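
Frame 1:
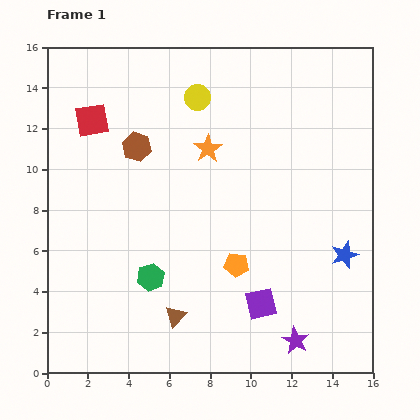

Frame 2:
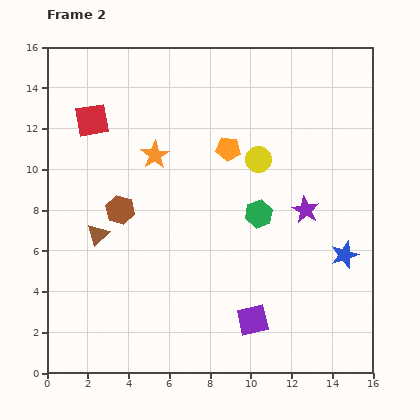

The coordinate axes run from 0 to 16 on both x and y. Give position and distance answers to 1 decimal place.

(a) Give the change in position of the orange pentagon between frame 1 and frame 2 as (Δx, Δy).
(-0.4, 5.7)

The orange pentagon was at (9.3, 5.3) in frame 1 and (8.9, 11.0) in frame 2.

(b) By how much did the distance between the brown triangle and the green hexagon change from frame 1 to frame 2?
+5.8

Distance in frame 1: 2.2. Distance in frame 2: 8.0.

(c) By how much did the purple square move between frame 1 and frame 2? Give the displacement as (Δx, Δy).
(-0.4, -0.8)

The purple square was at (10.5, 3.4) in frame 1 and (10.1, 2.6) in frame 2.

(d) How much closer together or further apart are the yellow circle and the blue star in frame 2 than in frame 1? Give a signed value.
-4.2

Distance in frame 1: 10.5. Distance in frame 2: 6.3.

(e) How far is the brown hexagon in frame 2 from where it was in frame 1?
3.2

The brown hexagon moved from (4.4, 11.1) to (3.6, 8.0), a distance of √(0.8² + 3.1²) ≈ 3.2.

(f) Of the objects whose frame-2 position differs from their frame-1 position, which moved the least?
the purple square

(moved 0.9)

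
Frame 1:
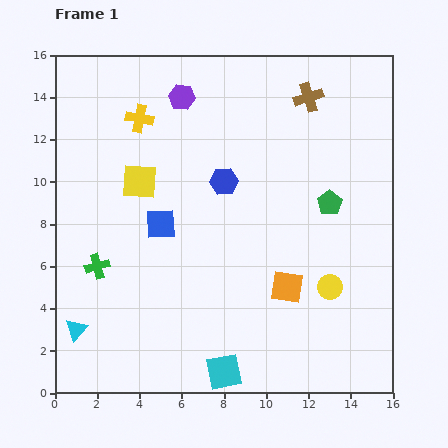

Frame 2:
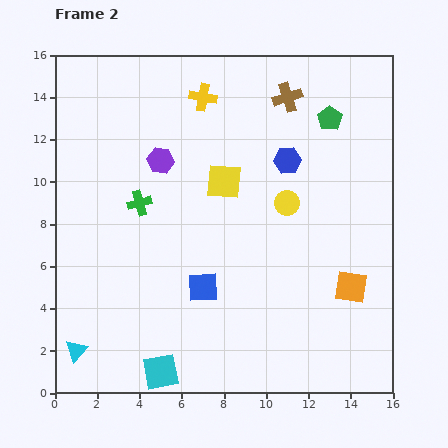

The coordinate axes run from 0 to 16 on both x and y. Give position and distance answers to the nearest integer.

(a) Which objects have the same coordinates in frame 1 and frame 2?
none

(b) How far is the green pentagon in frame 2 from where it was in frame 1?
4

The green pentagon moved from (13, 9) to (13, 13), a distance of √(0² + 4²) ≈ 4.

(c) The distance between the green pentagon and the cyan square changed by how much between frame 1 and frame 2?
+5

Distance in frame 1: 9. Distance in frame 2: 14.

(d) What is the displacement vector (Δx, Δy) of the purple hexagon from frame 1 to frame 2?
(-1, -3)

The purple hexagon was at (6, 14) in frame 1 and (5, 11) in frame 2.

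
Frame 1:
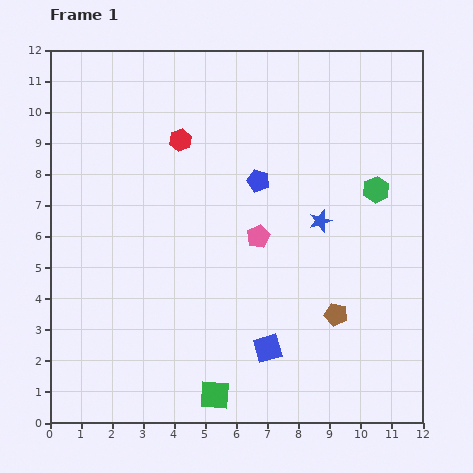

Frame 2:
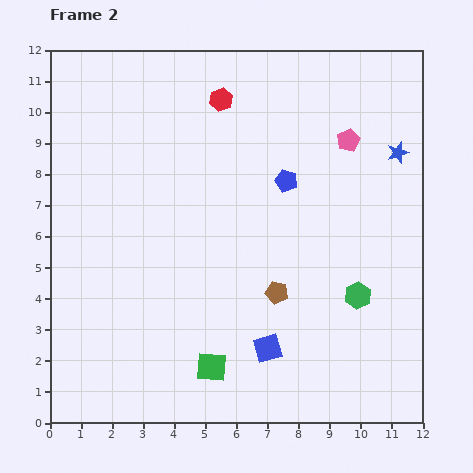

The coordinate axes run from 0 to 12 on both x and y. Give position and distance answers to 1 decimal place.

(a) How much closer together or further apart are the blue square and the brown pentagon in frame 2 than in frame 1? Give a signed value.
-0.7

Distance in frame 1: 2.5. Distance in frame 2: 1.8.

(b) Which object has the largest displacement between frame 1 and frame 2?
the pink pentagon

(moved 4.2; next 3.5)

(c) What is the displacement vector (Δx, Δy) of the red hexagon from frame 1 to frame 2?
(1.3, 1.3)

The red hexagon was at (4.2, 9.1) in frame 1 and (5.5, 10.4) in frame 2.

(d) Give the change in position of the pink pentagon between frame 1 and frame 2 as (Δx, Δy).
(2.9, 3.1)

The pink pentagon was at (6.7, 6.0) in frame 1 and (9.6, 9.1) in frame 2.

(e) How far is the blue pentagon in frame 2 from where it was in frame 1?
0.9

The blue pentagon moved from (6.7, 7.8) to (7.6, 7.8), a distance of √(0.9² + 0.0²) ≈ 0.9.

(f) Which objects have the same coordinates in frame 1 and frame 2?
the blue square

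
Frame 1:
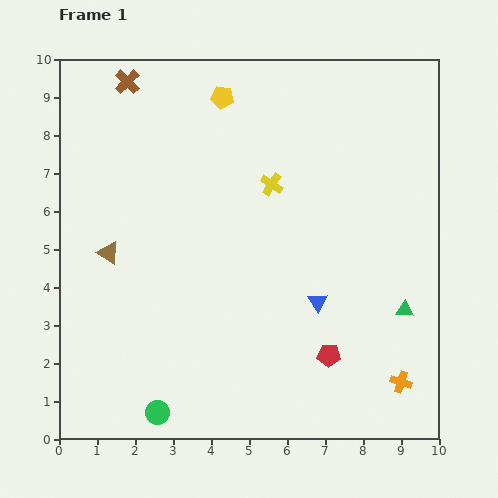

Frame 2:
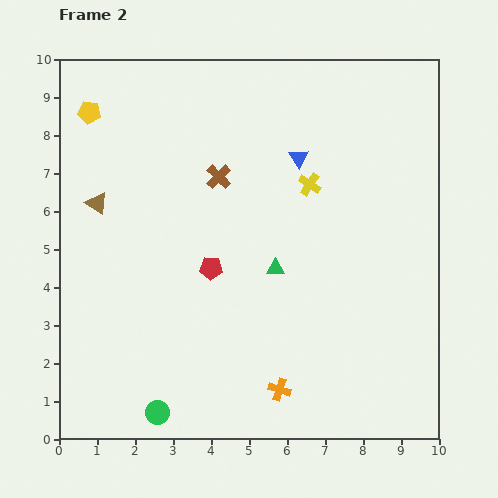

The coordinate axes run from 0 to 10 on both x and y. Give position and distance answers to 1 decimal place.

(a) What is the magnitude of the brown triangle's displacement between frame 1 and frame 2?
1.3

The brown triangle moved from (1.3, 4.9) to (1.0, 6.2), a distance of √(0.3² + 1.3²) ≈ 1.3.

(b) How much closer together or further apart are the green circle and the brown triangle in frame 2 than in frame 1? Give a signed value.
+1.3

Distance in frame 1: 4.4. Distance in frame 2: 5.7.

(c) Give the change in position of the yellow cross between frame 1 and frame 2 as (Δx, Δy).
(1.0, 0.0)

The yellow cross was at (5.6, 6.7) in frame 1 and (6.6, 6.7) in frame 2.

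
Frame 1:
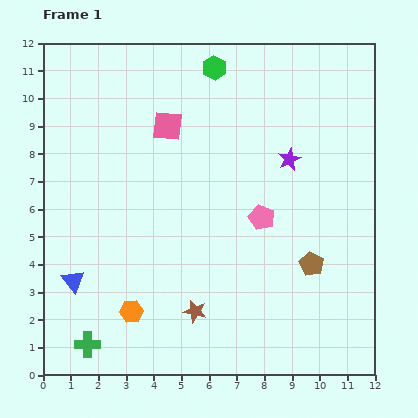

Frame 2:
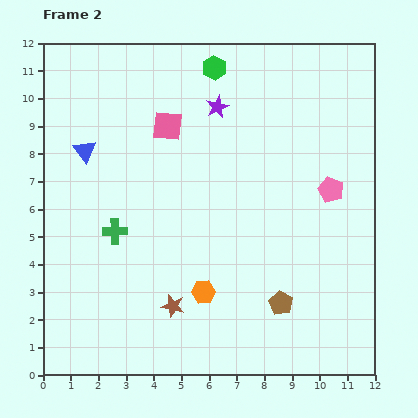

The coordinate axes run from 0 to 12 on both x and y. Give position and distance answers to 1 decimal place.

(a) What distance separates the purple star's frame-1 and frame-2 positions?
3.2

The purple star moved from (8.9, 7.8) to (6.3, 9.7), a distance of √(2.6² + 1.9²) ≈ 3.2.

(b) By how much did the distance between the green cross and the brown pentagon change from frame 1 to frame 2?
-2.1

Distance in frame 1: 8.6. Distance in frame 2: 6.5.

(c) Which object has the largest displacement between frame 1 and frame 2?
the blue triangle

(moved 4.7; next 4.2)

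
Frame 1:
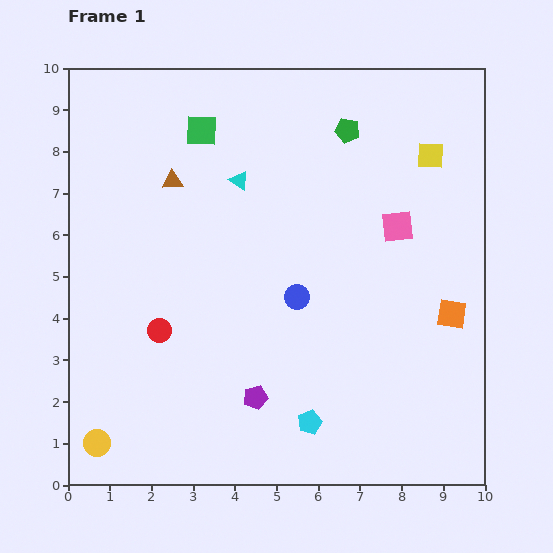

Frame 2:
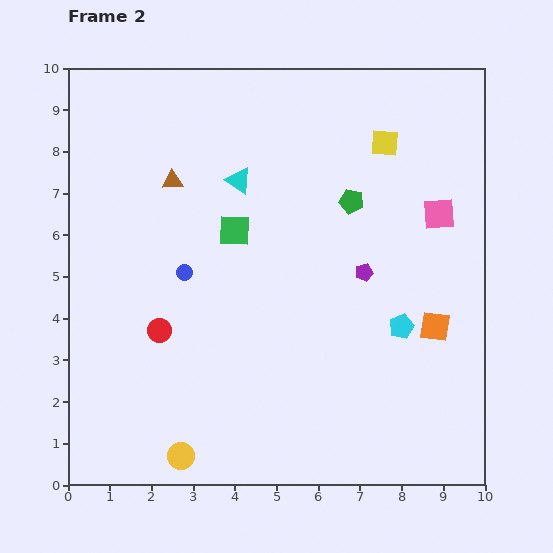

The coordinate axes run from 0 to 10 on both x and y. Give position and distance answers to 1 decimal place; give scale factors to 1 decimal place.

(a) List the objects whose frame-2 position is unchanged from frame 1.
the red circle, the cyan triangle, the brown triangle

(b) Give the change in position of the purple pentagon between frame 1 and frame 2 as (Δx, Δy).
(2.6, 3.0)

The purple pentagon was at (4.5, 2.1) in frame 1 and (7.1, 5.1) in frame 2.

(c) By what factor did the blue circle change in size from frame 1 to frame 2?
0.7×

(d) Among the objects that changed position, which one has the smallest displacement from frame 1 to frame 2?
the orange square

(moved 0.5)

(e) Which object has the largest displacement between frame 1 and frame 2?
the purple pentagon

(moved 4.0; next 3.2)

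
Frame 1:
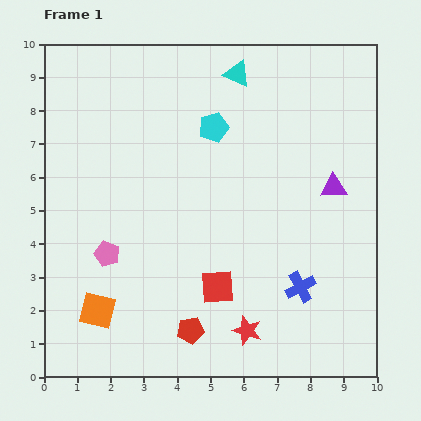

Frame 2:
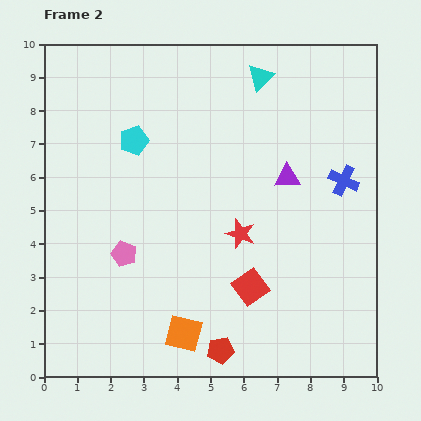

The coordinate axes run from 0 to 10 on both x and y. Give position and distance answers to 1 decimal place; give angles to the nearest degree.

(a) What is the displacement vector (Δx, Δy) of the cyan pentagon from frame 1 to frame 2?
(-2.4, -0.4)

The cyan pentagon was at (5.1, 7.5) in frame 1 and (2.7, 7.1) in frame 2.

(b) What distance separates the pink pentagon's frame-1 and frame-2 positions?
0.5

The pink pentagon moved from (1.9, 3.7) to (2.4, 3.7), a distance of √(0.5² + 0.0²) ≈ 0.5.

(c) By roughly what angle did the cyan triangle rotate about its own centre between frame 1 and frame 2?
51° clockwise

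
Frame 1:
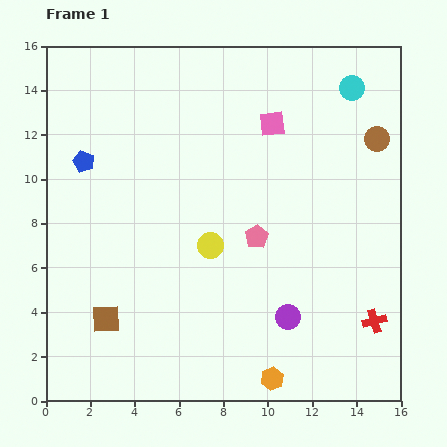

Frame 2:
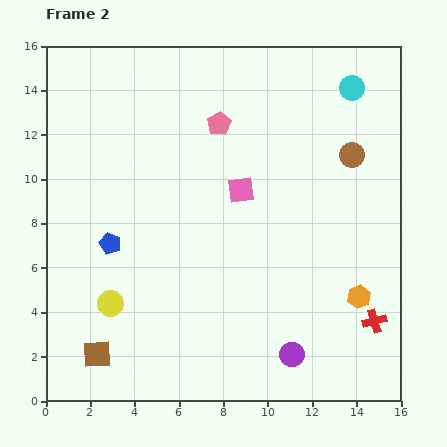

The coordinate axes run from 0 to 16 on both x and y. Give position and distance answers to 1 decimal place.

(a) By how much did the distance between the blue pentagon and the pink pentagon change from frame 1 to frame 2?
-1.2

Distance in frame 1: 8.5. Distance in frame 2: 7.3.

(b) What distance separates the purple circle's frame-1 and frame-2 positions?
1.7

The purple circle moved from (10.9, 3.8) to (11.1, 2.1), a distance of √(0.2² + 1.7²) ≈ 1.7.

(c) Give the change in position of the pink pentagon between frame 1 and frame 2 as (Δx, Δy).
(-1.7, 5.1)

The pink pentagon was at (9.5, 7.4) in frame 1 and (7.8, 12.5) in frame 2.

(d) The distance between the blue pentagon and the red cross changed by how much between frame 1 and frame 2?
-2.5

Distance in frame 1: 14.9. Distance in frame 2: 12.4.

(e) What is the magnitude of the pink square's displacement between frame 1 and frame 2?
3.3

The pink square moved from (10.2, 12.5) to (8.8, 9.5), a distance of √(1.4² + 3.0²) ≈ 3.3.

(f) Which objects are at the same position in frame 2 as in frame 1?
the red cross, the cyan circle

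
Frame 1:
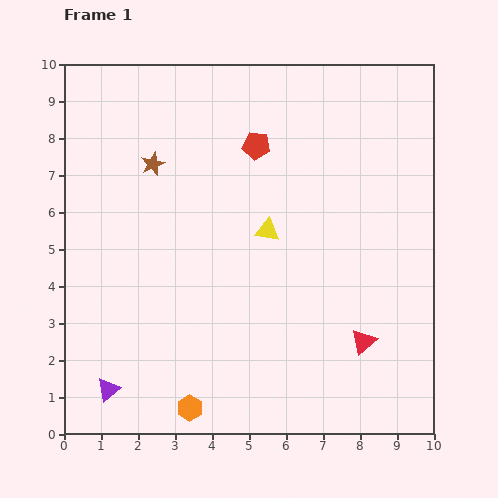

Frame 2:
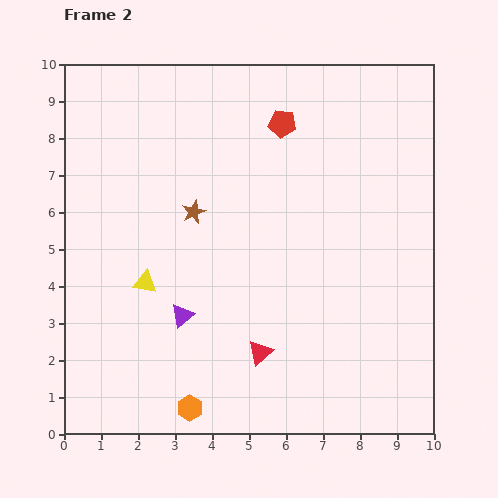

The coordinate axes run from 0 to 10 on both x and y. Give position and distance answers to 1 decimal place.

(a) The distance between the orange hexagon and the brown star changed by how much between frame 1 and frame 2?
-1.4

Distance in frame 1: 6.7. Distance in frame 2: 5.3.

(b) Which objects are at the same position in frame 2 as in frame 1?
the orange hexagon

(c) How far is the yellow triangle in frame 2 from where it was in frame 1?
3.6

The yellow triangle moved from (5.5, 5.5) to (2.2, 4.1), a distance of √(3.3² + 1.4²) ≈ 3.6.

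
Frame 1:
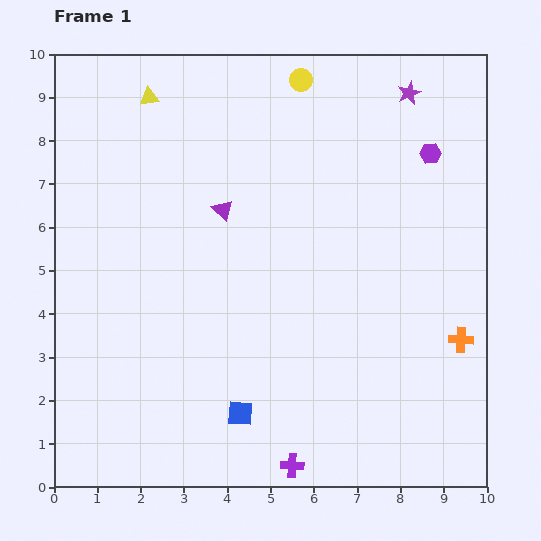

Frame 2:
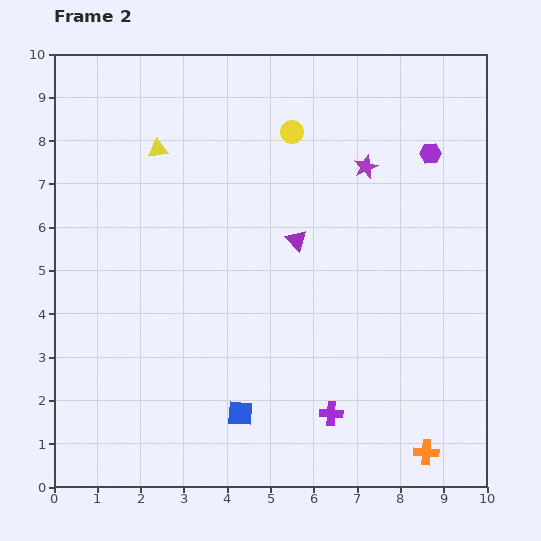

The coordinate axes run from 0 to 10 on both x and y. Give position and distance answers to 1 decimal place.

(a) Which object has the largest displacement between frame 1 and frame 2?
the orange cross

(moved 2.7; next 2.0)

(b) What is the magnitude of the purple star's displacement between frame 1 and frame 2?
2.0

The purple star moved from (8.2, 9.1) to (7.2, 7.4), a distance of √(1.0² + 1.7²) ≈ 2.0.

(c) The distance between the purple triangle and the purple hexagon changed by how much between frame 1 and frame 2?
-1.3

Distance in frame 1: 5.0. Distance in frame 2: 3.7.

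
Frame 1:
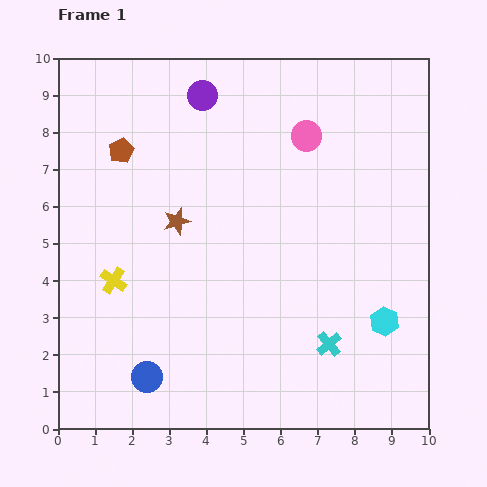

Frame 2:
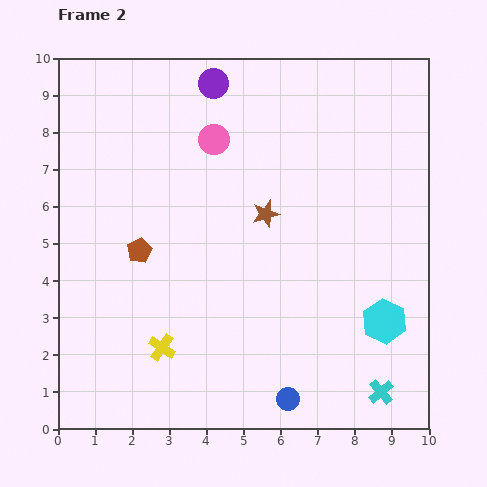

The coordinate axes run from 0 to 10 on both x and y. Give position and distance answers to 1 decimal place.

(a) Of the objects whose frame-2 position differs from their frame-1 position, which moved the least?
the purple circle

(moved 0.4)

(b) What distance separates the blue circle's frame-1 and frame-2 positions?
3.8

The blue circle moved from (2.4, 1.4) to (6.2, 0.8), a distance of √(3.8² + 0.6²) ≈ 3.8.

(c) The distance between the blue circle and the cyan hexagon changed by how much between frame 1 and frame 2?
-3.3

Distance in frame 1: 6.6. Distance in frame 2: 3.3.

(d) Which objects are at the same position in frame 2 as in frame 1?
the cyan hexagon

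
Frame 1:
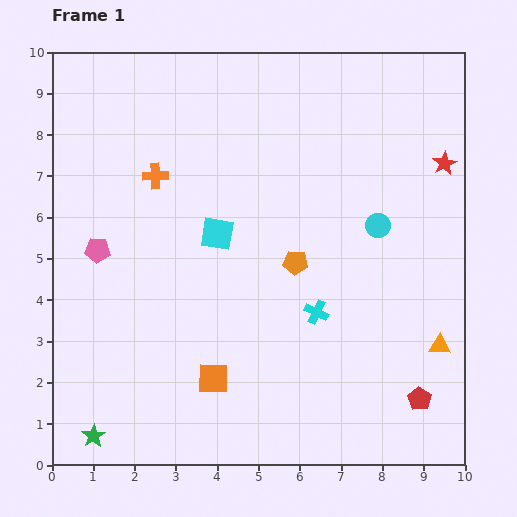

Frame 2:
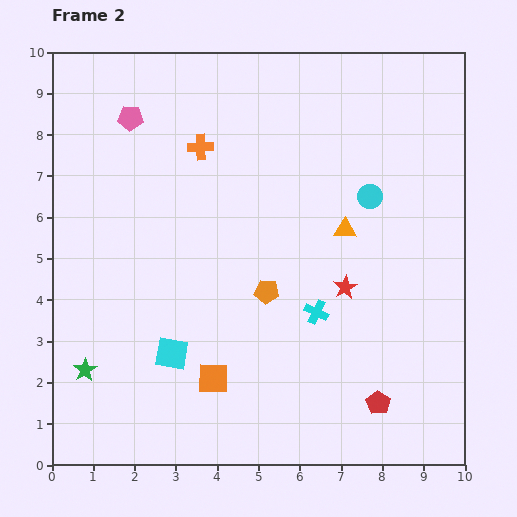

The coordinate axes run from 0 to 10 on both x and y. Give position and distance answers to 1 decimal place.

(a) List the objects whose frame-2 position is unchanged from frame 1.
the cyan cross, the orange square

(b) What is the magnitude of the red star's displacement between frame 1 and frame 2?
3.8

The red star moved from (9.5, 7.3) to (7.1, 4.3), a distance of √(2.4² + 3.0²) ≈ 3.8.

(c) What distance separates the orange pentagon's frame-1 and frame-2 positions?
1.0

The orange pentagon moved from (5.9, 4.9) to (5.2, 4.2), a distance of √(0.7² + 0.7²) ≈ 1.0.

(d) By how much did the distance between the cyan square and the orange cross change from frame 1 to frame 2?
+2.9

Distance in frame 1: 2.1. Distance in frame 2: 5.0.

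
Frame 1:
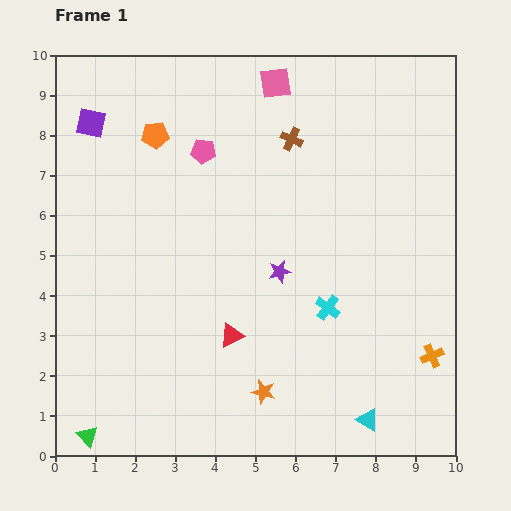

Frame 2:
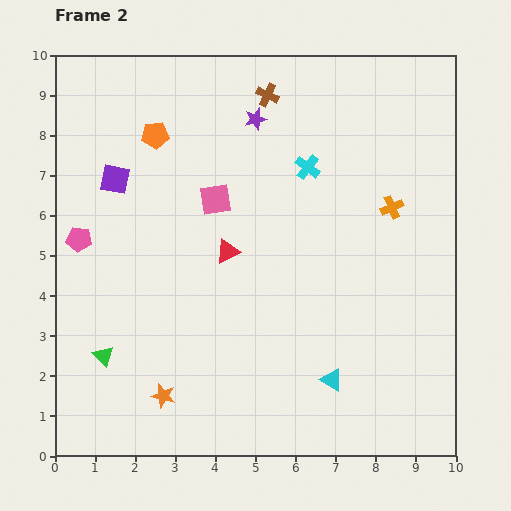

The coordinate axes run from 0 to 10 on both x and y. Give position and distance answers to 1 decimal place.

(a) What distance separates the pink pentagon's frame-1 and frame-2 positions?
3.8

The pink pentagon moved from (3.7, 7.6) to (0.6, 5.4), a distance of √(3.1² + 2.2²) ≈ 3.8.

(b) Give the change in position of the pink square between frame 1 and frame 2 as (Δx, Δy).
(-1.5, -2.9)

The pink square was at (5.5, 9.3) in frame 1 and (4.0, 6.4) in frame 2.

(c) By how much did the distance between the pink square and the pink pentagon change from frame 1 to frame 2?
+1.0

Distance in frame 1: 2.5. Distance in frame 2: 3.5.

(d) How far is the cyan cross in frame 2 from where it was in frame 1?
3.5

The cyan cross moved from (6.8, 3.7) to (6.3, 7.2), a distance of √(0.5² + 3.5²) ≈ 3.5.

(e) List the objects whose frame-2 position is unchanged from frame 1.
the orange pentagon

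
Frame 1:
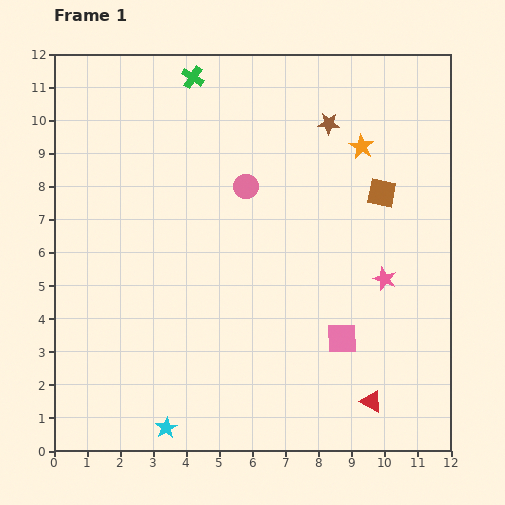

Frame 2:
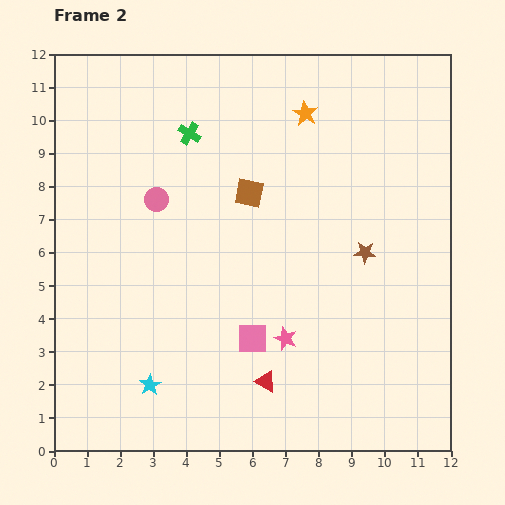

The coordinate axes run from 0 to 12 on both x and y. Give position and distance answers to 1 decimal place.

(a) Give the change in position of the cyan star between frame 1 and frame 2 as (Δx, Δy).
(-0.5, 1.3)

The cyan star was at (3.4, 0.7) in frame 1 and (2.9, 2.0) in frame 2.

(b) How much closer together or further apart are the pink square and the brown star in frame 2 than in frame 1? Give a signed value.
-2.2

Distance in frame 1: 6.5. Distance in frame 2: 4.3.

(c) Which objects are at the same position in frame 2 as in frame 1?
none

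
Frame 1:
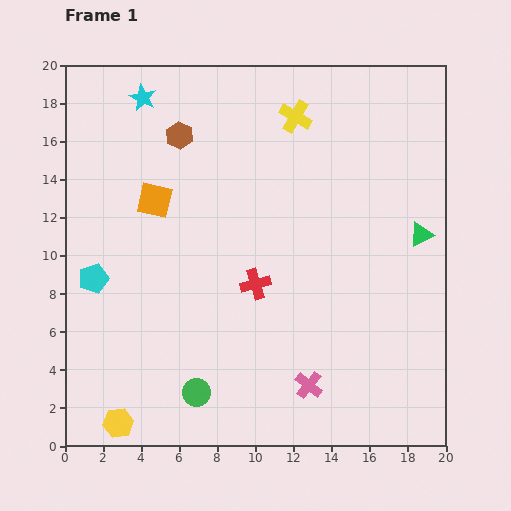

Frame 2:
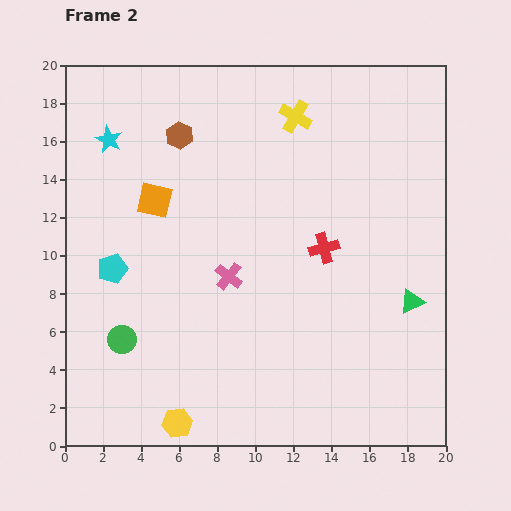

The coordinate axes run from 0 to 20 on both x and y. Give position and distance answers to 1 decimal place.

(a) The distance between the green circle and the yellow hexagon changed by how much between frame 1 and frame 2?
+0.9

Distance in frame 1: 4.4. Distance in frame 2: 5.3.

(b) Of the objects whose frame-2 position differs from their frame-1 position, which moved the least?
the cyan pentagon

(moved 1.1)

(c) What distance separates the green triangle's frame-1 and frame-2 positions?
3.5

The green triangle moved from (18.7, 11.1) to (18.2, 7.6), a distance of √(0.5² + 3.5²) ≈ 3.5.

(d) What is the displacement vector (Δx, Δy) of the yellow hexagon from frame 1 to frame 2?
(3.1, 0.0)

The yellow hexagon was at (2.8, 1.2) in frame 1 and (5.9, 1.2) in frame 2.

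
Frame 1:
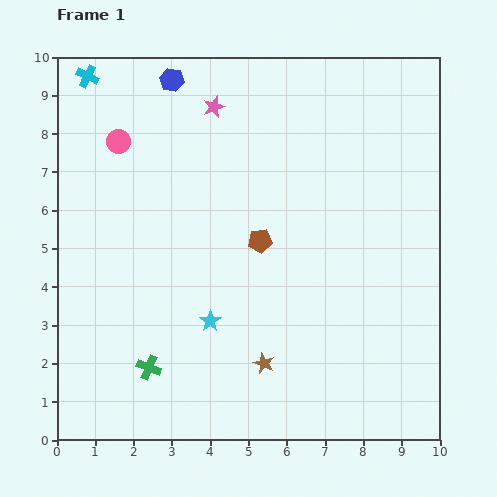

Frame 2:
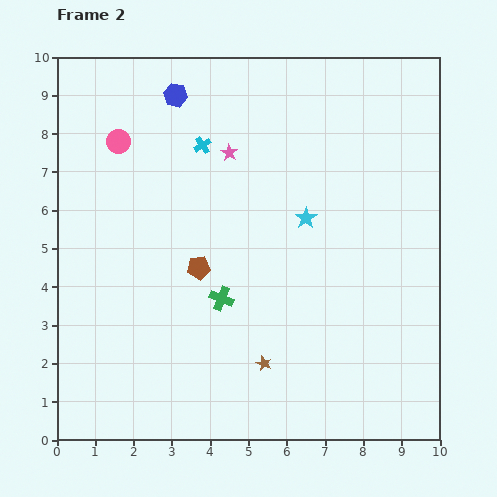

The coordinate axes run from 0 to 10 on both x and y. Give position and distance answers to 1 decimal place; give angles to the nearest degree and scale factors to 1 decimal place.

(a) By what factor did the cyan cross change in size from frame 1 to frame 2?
0.8×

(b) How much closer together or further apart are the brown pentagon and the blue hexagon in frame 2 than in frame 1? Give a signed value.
-0.3

Distance in frame 1: 4.8. Distance in frame 2: 4.5.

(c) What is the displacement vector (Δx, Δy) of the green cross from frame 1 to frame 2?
(1.9, 1.8)

The green cross was at (2.4, 1.9) in frame 1 and (4.3, 3.7) in frame 2.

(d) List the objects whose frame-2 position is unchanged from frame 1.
the pink circle, the brown star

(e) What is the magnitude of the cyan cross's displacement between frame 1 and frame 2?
3.5

The cyan cross moved from (0.8, 9.5) to (3.8, 7.7), a distance of √(3.0² + 1.8²) ≈ 3.5.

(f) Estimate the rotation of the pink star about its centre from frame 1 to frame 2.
19° counter-clockwise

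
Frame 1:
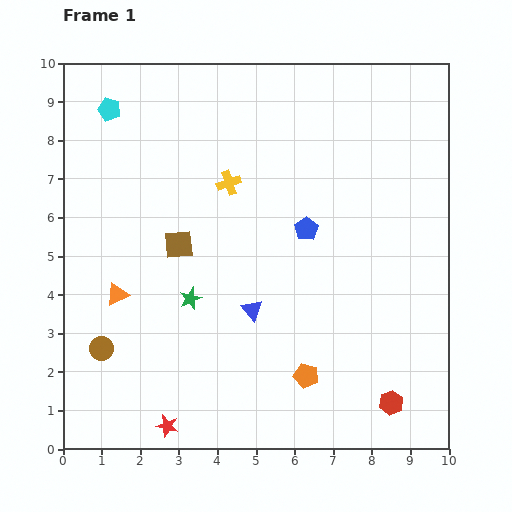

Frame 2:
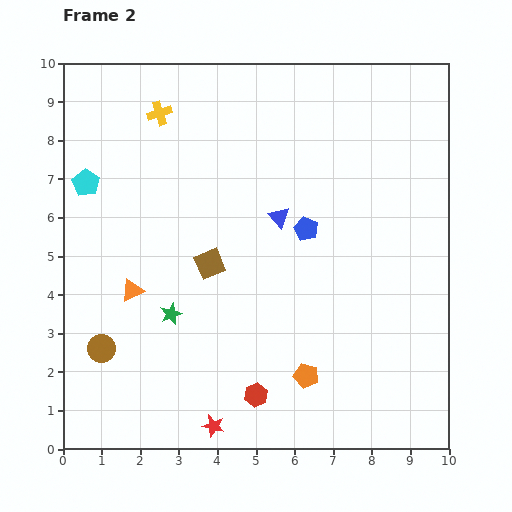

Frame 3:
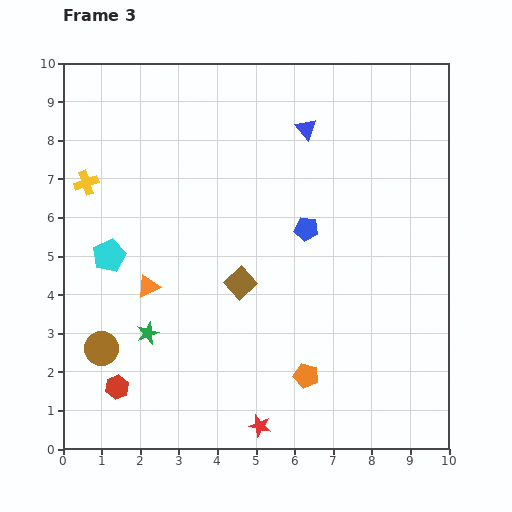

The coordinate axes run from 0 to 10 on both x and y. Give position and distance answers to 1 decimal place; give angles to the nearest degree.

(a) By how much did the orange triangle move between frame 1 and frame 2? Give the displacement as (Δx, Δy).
(0.4, 0.1)

The orange triangle was at (1.4, 4.0) in frame 1 and (1.8, 4.1) in frame 2.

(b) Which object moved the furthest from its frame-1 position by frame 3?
the red hexagon

(moved 7.1; next 4.9)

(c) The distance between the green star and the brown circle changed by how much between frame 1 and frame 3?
-1.3

Distance in frame 1: 2.6. Distance in frame 3: 1.3.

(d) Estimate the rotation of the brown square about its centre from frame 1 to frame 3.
37° counter-clockwise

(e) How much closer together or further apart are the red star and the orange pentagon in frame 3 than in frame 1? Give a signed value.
-2.0

Distance in frame 1: 3.8. Distance in frame 3: 1.8.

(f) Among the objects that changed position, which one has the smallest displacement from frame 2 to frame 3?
the orange triangle

(moved 0.4)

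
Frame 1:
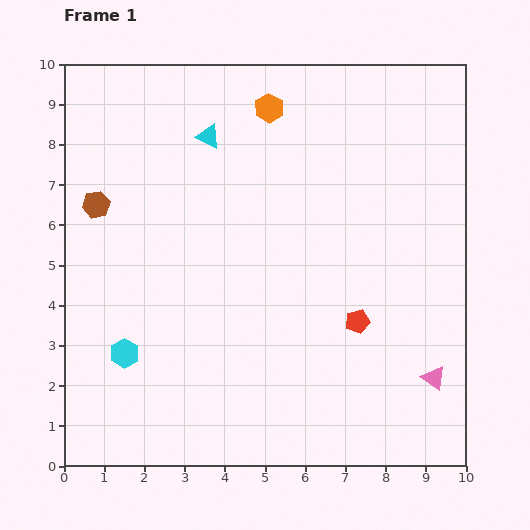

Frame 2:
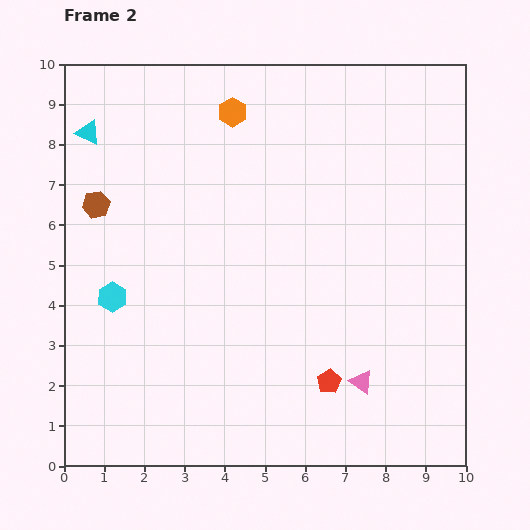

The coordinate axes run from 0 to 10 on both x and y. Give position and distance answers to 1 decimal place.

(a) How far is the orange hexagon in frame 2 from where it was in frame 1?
0.9

The orange hexagon moved from (5.1, 8.9) to (4.2, 8.8), a distance of √(0.9² + 0.1²) ≈ 0.9.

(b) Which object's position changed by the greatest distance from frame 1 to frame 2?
the cyan triangle

(moved 3.0; next 1.8)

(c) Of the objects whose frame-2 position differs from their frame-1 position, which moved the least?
the orange hexagon

(moved 0.9)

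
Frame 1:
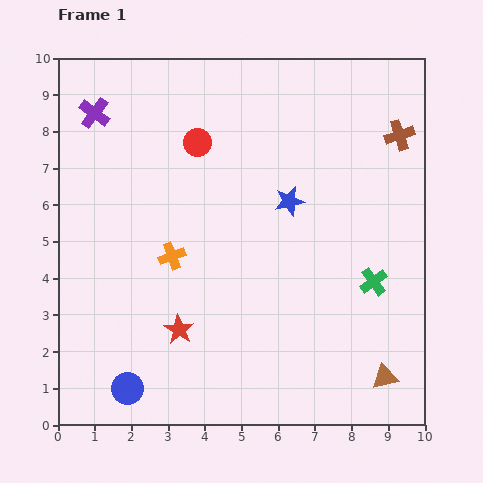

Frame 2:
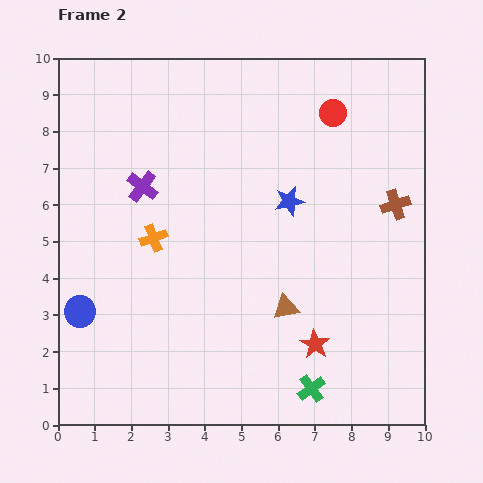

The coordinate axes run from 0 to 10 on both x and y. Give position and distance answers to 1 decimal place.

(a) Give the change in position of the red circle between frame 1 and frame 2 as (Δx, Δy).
(3.7, 0.8)

The red circle was at (3.8, 7.7) in frame 1 and (7.5, 8.5) in frame 2.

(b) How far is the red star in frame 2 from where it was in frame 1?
3.7

The red star moved from (3.3, 2.6) to (7.0, 2.2), a distance of √(3.7² + 0.4²) ≈ 3.7.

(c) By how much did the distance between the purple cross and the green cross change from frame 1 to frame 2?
-1.7

Distance in frame 1: 8.9. Distance in frame 2: 7.2.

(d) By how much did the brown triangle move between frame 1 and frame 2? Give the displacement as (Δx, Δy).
(-2.7, 1.9)

The brown triangle was at (8.9, 1.3) in frame 1 and (6.2, 3.2) in frame 2.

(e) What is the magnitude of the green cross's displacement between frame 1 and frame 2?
3.4

The green cross moved from (8.6, 3.9) to (6.9, 1.0), a distance of √(1.7² + 2.9²) ≈ 3.4.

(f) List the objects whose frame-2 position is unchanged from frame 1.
the blue star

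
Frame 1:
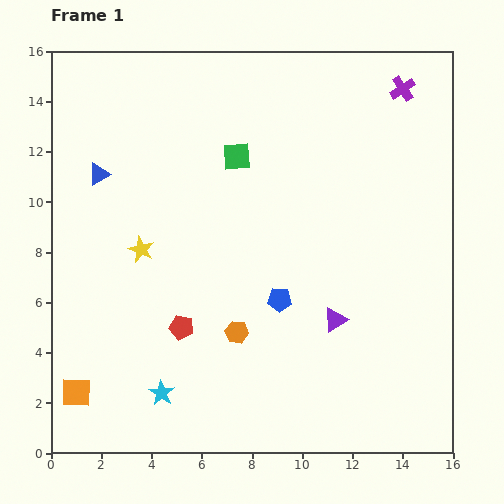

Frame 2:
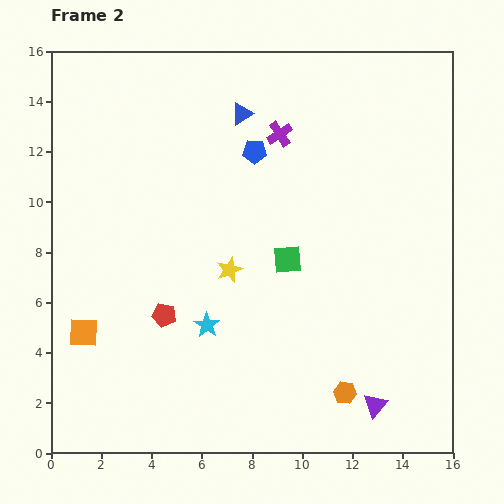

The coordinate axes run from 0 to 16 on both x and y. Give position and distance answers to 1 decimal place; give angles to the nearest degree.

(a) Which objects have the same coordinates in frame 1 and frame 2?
none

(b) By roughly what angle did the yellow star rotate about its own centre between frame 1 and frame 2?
25° clockwise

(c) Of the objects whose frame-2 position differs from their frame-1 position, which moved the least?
the red pentagon

(moved 0.9)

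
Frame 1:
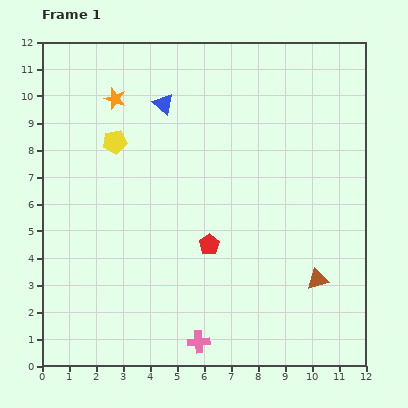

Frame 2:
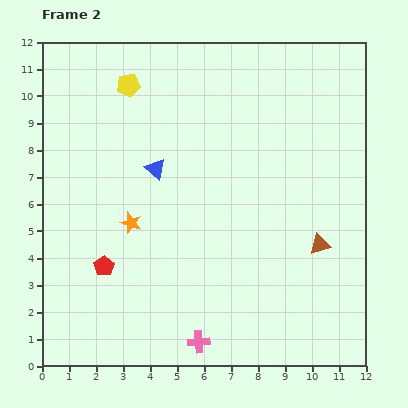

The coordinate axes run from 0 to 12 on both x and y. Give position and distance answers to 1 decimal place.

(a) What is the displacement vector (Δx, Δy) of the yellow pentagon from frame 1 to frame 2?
(0.5, 2.1)

The yellow pentagon was at (2.7, 8.3) in frame 1 and (3.2, 10.4) in frame 2.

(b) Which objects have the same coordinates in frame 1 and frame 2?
the pink cross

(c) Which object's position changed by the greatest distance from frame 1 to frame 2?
the orange star

(moved 4.6; next 4.0)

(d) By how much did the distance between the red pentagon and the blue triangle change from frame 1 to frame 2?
-1.4

Distance in frame 1: 5.5. Distance in frame 2: 4.1.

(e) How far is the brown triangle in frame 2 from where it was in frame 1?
1.3

The brown triangle moved from (10.2, 3.2) to (10.3, 4.5), a distance of √(0.1² + 1.3²) ≈ 1.3.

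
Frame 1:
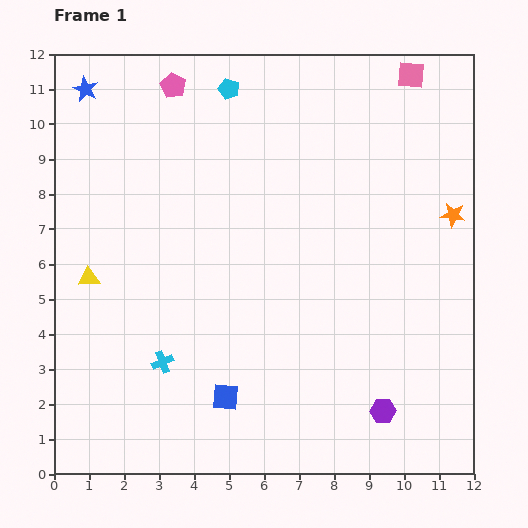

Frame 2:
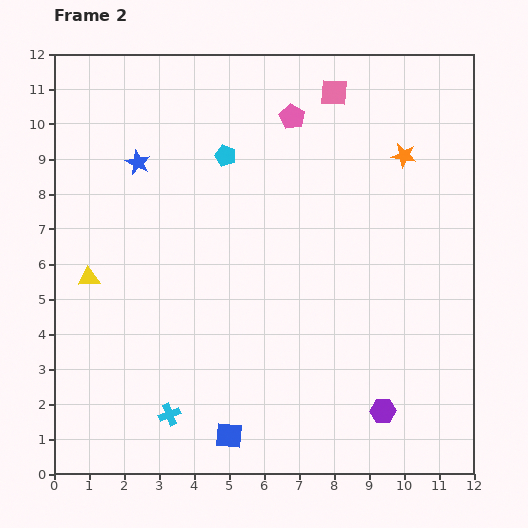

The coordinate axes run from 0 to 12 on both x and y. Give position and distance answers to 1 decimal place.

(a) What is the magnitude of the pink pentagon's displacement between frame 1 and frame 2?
3.5

The pink pentagon moved from (3.4, 11.1) to (6.8, 10.2), a distance of √(3.4² + 0.9²) ≈ 3.5.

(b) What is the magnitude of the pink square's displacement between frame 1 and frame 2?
2.3

The pink square moved from (10.2, 11.4) to (8.0, 10.9), a distance of √(2.2² + 0.5²) ≈ 2.3.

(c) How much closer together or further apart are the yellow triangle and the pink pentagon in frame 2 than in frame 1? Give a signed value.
+1.4

Distance in frame 1: 6.0. Distance in frame 2: 7.4.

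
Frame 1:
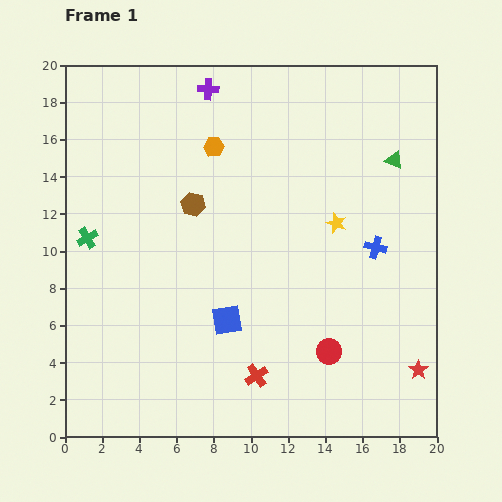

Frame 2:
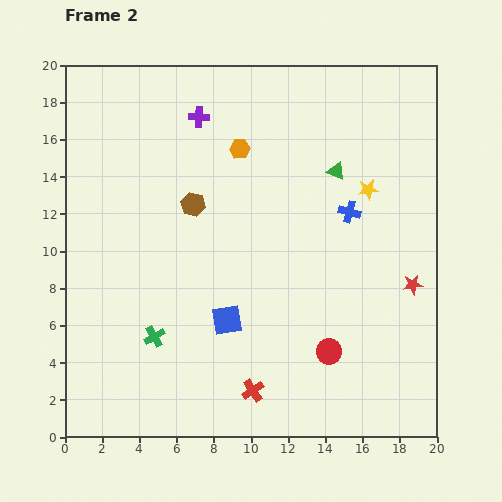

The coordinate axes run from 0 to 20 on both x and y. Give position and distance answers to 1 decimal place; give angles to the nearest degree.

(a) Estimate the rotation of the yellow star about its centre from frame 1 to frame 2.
28° counter-clockwise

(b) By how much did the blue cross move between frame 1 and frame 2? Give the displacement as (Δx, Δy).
(-1.4, 1.9)

The blue cross was at (16.7, 10.2) in frame 1 and (15.3, 12.1) in frame 2.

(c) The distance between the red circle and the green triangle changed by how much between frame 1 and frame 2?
-1.2

Distance in frame 1: 10.9. Distance in frame 2: 9.7.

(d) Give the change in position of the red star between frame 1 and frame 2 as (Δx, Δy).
(-0.3, 4.6)

The red star was at (19.0, 3.6) in frame 1 and (18.7, 8.2) in frame 2.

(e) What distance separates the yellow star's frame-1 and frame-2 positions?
2.5

The yellow star moved from (14.6, 11.5) to (16.3, 13.3), a distance of √(1.7² + 1.8²) ≈ 2.5.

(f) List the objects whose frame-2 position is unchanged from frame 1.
the blue square, the red circle, the brown hexagon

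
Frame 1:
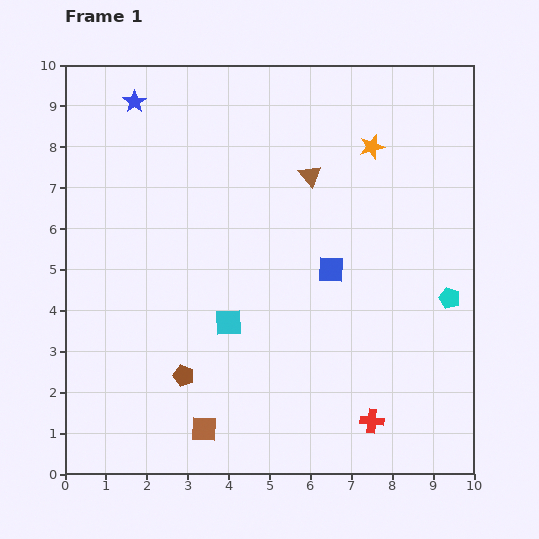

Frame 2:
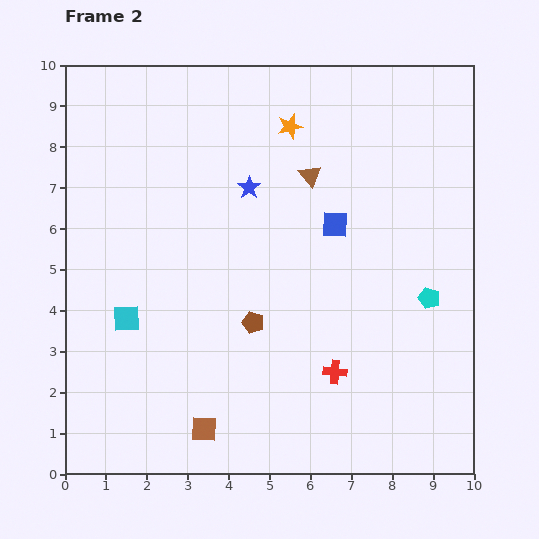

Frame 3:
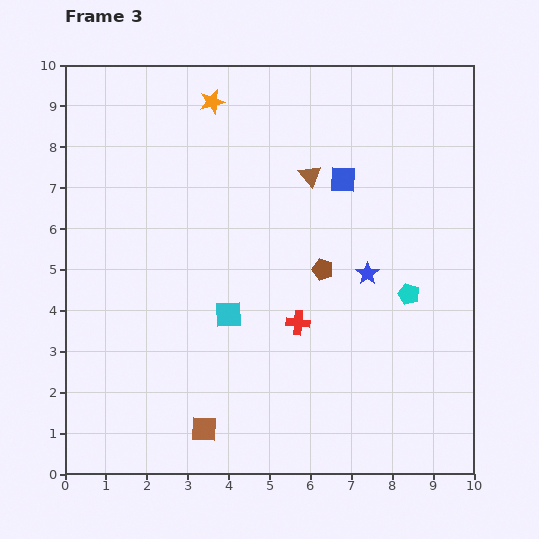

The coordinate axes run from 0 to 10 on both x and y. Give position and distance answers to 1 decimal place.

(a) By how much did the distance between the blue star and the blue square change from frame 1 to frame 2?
-4.0

Distance in frame 1: 6.3. Distance in frame 2: 2.3.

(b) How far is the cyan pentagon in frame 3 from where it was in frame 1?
1.0

The cyan pentagon moved from (9.4, 4.3) to (8.4, 4.4), a distance of √(1.0² + 0.1²) ≈ 1.0.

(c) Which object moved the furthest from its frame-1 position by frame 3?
the blue star

(moved 7.1; next 4.3)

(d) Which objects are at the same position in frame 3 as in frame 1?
the brown triangle, the brown square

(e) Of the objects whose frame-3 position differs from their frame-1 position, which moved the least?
the cyan square

(moved 0.2)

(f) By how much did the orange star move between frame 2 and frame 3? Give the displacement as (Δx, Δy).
(-1.9, 0.6)

The orange star was at (5.5, 8.5) in frame 2 and (3.6, 9.1) in frame 3.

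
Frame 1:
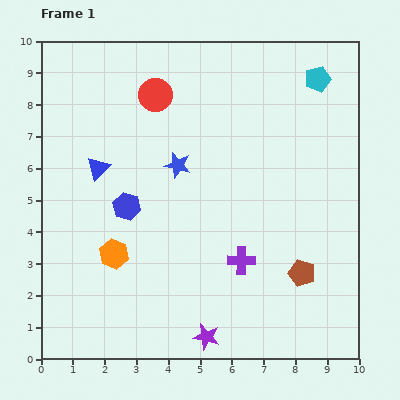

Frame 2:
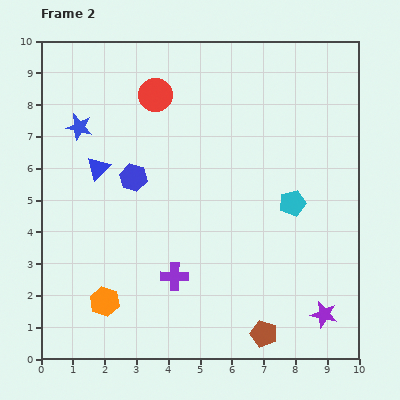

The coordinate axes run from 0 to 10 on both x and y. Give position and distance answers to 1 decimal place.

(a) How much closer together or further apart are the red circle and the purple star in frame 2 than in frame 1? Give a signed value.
+0.9

Distance in frame 1: 7.8. Distance in frame 2: 8.7.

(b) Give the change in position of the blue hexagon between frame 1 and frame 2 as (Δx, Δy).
(0.2, 0.9)

The blue hexagon was at (2.7, 4.8) in frame 1 and (2.9, 5.7) in frame 2.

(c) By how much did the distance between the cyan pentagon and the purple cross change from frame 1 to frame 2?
-1.8

Distance in frame 1: 6.2. Distance in frame 2: 4.4.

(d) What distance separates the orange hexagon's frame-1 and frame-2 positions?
1.5

The orange hexagon moved from (2.3, 3.3) to (2.0, 1.8), a distance of √(0.3² + 1.5²) ≈ 1.5.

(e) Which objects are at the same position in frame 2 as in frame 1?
the red circle, the blue triangle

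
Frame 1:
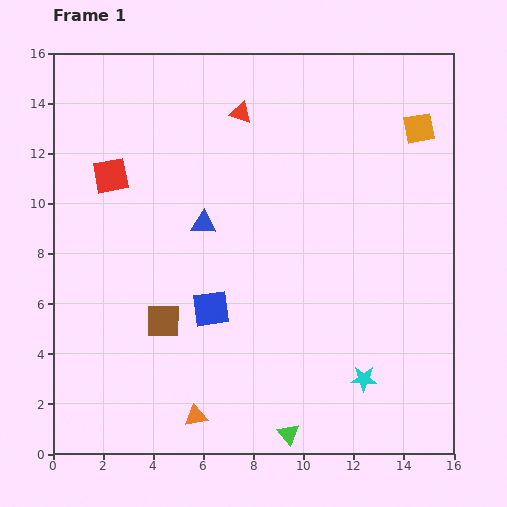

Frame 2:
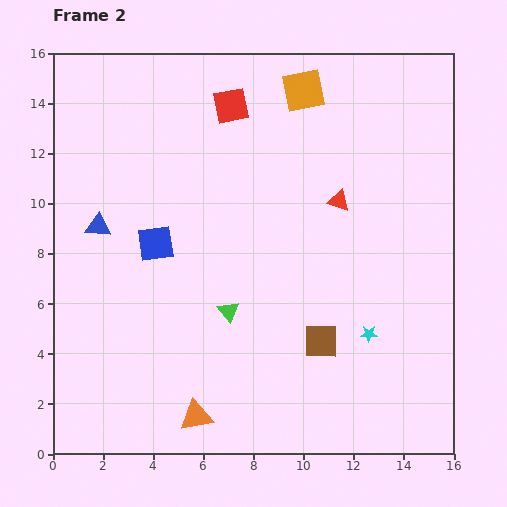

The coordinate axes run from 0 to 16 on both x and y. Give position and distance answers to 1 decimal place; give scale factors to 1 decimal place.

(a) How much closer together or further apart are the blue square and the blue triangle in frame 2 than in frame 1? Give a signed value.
-1.0

Distance in frame 1: 3.4. Distance in frame 2: 2.4.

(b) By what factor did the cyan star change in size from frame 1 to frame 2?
0.7×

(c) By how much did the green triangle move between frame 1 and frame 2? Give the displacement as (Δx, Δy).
(-2.4, 4.9)

The green triangle was at (9.4, 0.8) in frame 1 and (7.0, 5.7) in frame 2.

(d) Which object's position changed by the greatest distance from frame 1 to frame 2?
the brown square

(moved 6.4; next 5.6)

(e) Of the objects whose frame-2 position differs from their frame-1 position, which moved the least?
the cyan star

(moved 1.8)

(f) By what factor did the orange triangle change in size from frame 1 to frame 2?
1.5×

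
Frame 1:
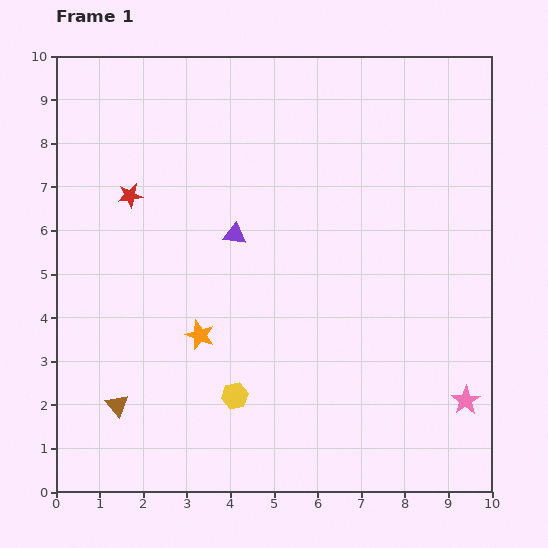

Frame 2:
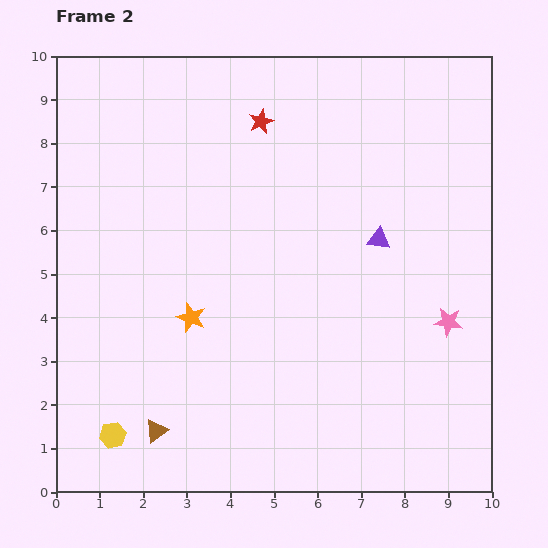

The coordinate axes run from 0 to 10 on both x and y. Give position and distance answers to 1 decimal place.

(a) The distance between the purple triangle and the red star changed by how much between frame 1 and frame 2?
+1.2

Distance in frame 1: 2.6. Distance in frame 2: 3.8.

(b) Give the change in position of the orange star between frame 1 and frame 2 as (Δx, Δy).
(-0.2, 0.4)

The orange star was at (3.3, 3.6) in frame 1 and (3.1, 4.0) in frame 2.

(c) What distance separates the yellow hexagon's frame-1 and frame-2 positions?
2.9

The yellow hexagon moved from (4.1, 2.2) to (1.3, 1.3), a distance of √(2.8² + 0.9²) ≈ 2.9.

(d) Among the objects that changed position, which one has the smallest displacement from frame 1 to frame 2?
the orange star

(moved 0.4)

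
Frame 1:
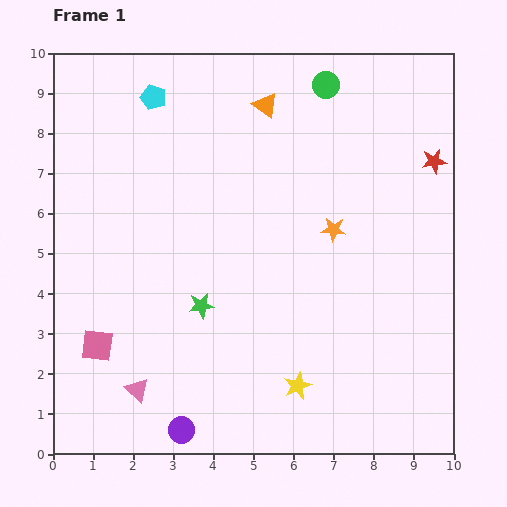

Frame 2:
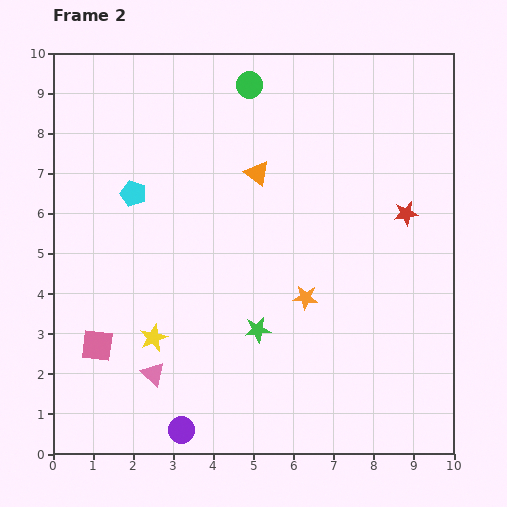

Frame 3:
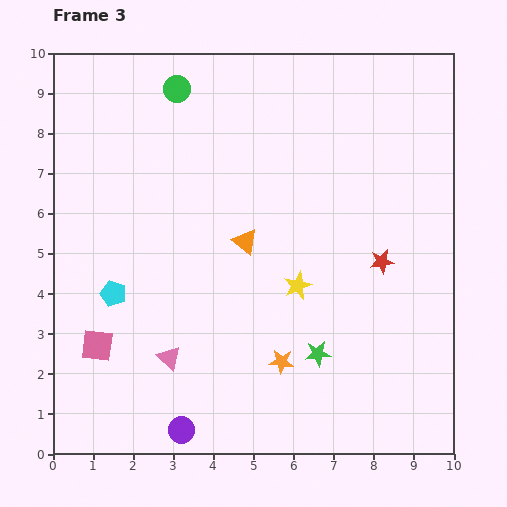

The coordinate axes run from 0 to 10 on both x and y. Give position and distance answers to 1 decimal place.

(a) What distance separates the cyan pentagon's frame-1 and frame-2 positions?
2.5

The cyan pentagon moved from (2.5, 8.9) to (2.0, 6.5), a distance of √(0.5² + 2.4²) ≈ 2.5.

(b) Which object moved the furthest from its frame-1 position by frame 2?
the yellow star

(moved 3.8; next 2.5)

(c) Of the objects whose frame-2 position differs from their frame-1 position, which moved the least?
the pink triangle

(moved 0.6)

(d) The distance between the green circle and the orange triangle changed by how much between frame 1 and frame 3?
+2.6

Distance in frame 1: 1.6. Distance in frame 3: 4.2.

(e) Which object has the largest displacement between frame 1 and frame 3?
the cyan pentagon

(moved 5.0; next 3.7)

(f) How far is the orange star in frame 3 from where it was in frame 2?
1.7

The orange star moved from (6.3, 3.9) to (5.7, 2.3), a distance of √(0.6² + 1.6²) ≈ 1.7.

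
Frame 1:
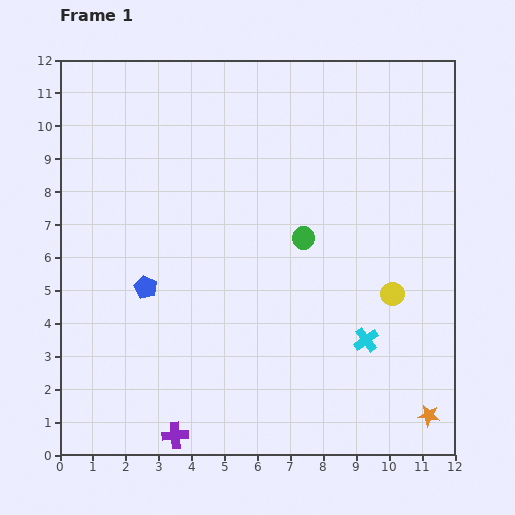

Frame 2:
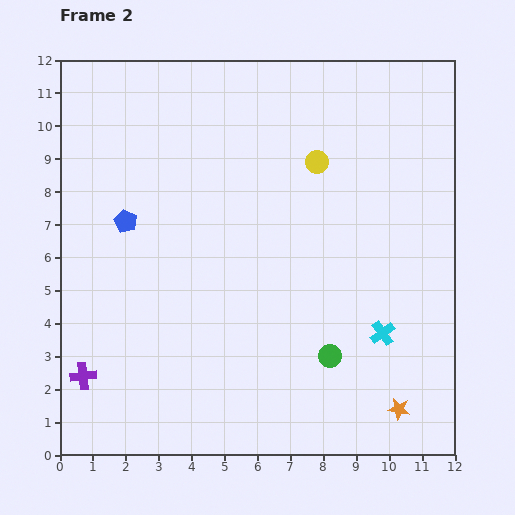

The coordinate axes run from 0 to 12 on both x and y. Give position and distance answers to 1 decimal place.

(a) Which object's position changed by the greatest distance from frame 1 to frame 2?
the yellow circle

(moved 4.6; next 3.7)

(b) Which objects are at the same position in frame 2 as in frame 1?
none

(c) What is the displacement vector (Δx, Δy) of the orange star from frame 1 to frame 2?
(-0.9, 0.2)

The orange star was at (11.2, 1.2) in frame 1 and (10.3, 1.4) in frame 2.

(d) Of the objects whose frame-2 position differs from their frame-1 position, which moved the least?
the cyan cross

(moved 0.5)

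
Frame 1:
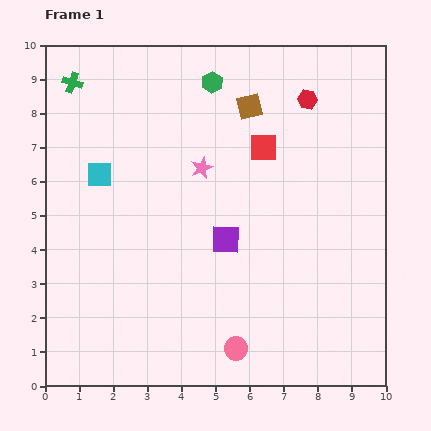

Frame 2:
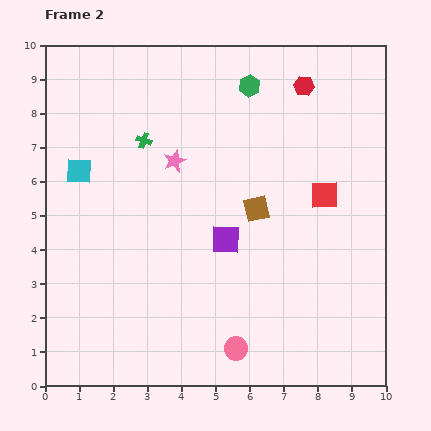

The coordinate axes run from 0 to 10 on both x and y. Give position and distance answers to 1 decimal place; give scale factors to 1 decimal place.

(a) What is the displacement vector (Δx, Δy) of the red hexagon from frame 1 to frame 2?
(-0.1, 0.4)

The red hexagon was at (7.7, 8.4) in frame 1 and (7.6, 8.8) in frame 2.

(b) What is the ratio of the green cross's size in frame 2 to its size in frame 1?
0.8×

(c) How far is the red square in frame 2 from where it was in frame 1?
2.3

The red square moved from (6.4, 7.0) to (8.2, 5.6), a distance of √(1.8² + 1.4²) ≈ 2.3.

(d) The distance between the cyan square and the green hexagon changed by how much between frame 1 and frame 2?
+1.3

Distance in frame 1: 4.3. Distance in frame 2: 5.6.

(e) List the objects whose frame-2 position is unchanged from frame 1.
the pink circle, the purple square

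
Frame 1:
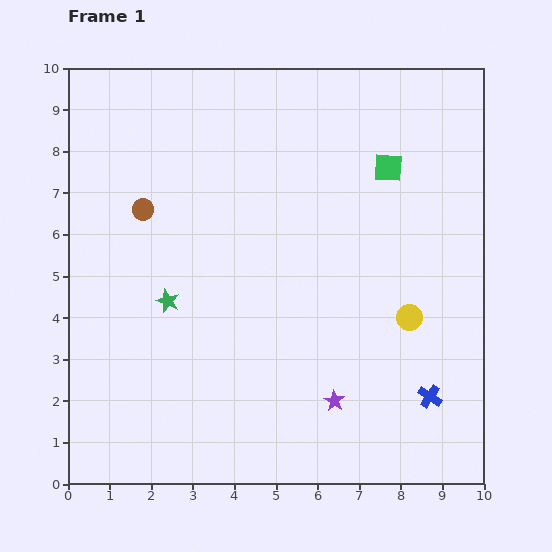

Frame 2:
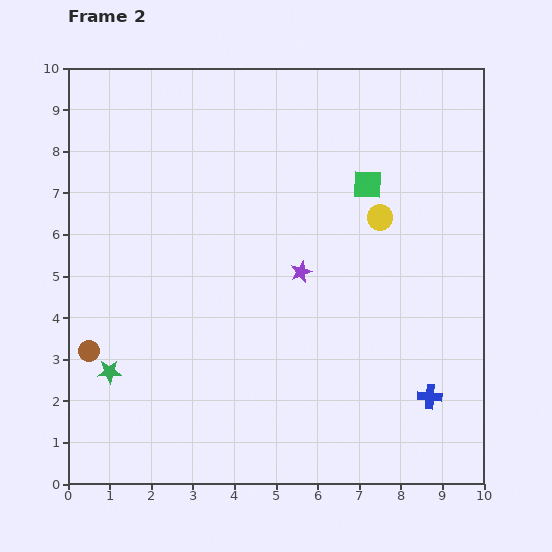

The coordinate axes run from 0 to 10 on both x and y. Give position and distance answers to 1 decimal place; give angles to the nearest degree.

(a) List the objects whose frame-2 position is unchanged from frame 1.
the blue cross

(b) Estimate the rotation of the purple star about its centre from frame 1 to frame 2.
18° clockwise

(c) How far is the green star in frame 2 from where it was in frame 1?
2.2

The green star moved from (2.4, 4.4) to (1.0, 2.7), a distance of √(1.4² + 1.7²) ≈ 2.2.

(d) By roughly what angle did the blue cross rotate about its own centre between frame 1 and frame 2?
29° counter-clockwise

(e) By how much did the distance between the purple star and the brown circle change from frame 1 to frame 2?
-1.1

Distance in frame 1: 6.5. Distance in frame 2: 5.4.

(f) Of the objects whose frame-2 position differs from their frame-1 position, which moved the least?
the green square

(moved 0.6)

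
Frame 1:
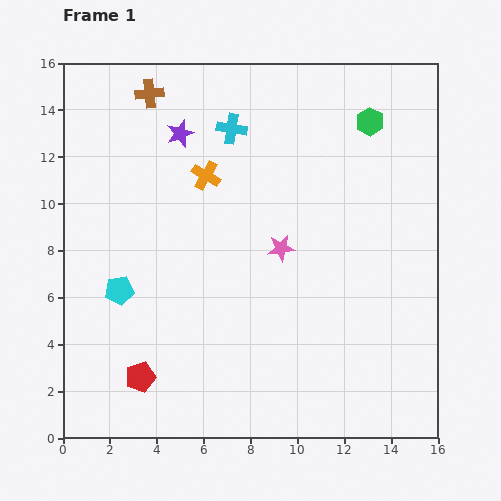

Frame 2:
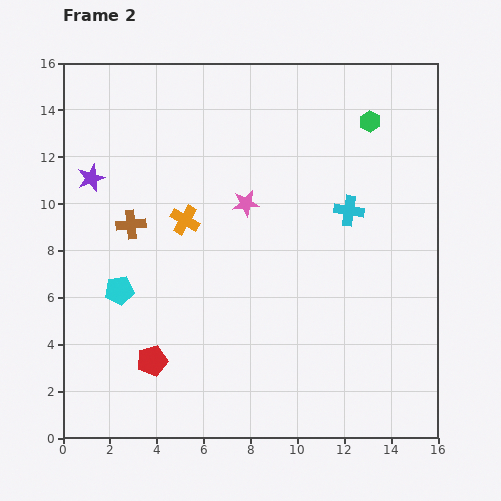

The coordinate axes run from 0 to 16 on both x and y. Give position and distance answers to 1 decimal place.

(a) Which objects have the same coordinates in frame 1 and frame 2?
the green hexagon, the cyan pentagon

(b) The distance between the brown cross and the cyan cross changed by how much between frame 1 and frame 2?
+5.5

Distance in frame 1: 3.8. Distance in frame 2: 9.3.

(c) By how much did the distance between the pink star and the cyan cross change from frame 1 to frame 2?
-1.1

Distance in frame 1: 5.5. Distance in frame 2: 4.4.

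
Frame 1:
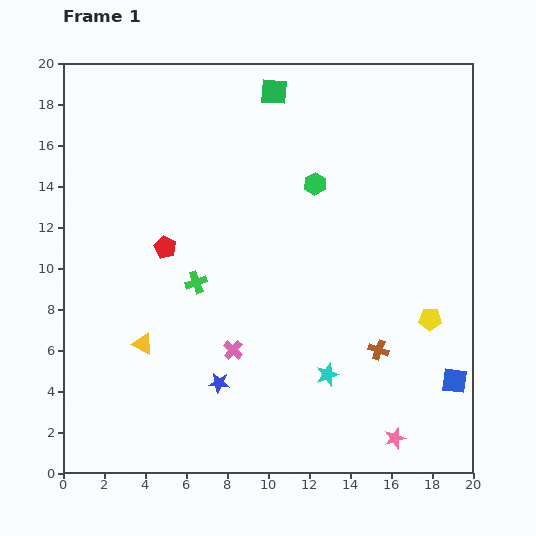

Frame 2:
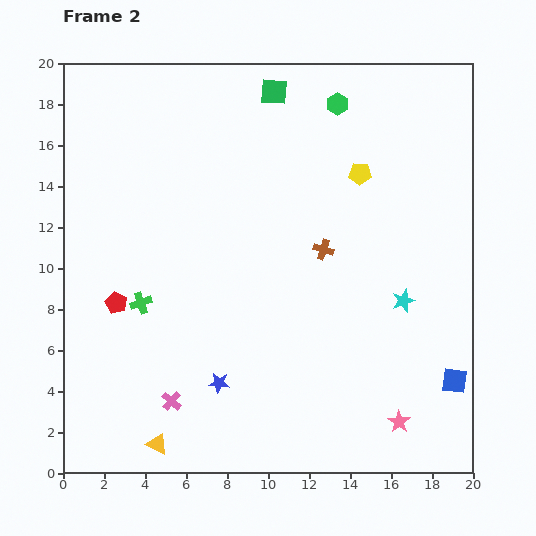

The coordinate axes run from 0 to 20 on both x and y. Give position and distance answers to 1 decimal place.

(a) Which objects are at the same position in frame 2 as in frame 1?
the blue star, the blue square, the green square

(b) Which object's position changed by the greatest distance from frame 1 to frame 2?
the yellow pentagon

(moved 7.9; next 5.6)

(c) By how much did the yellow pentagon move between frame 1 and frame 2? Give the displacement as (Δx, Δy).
(-3.4, 7.1)

The yellow pentagon was at (17.9, 7.5) in frame 1 and (14.5, 14.6) in frame 2.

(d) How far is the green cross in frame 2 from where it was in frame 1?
2.9

The green cross moved from (6.5, 9.3) to (3.8, 8.3), a distance of √(2.7² + 1.0²) ≈ 2.9.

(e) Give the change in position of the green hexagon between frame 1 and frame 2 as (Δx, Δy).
(1.1, 3.9)

The green hexagon was at (12.3, 14.1) in frame 1 and (13.4, 18.0) in frame 2.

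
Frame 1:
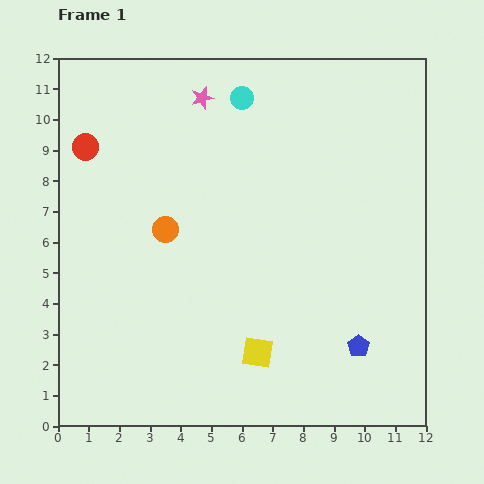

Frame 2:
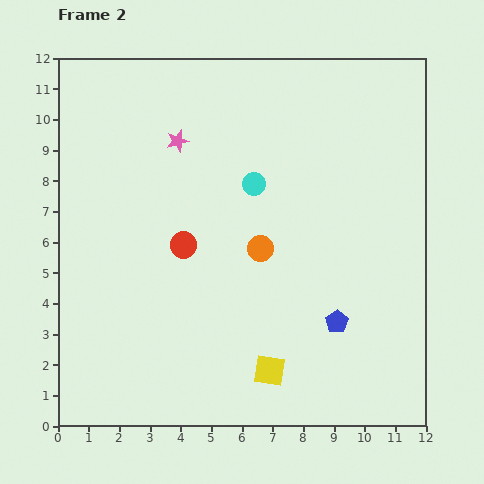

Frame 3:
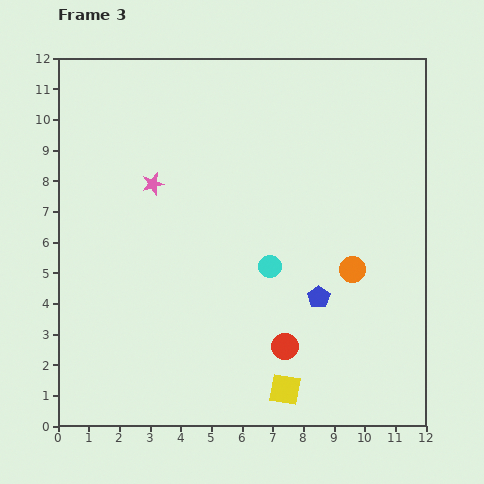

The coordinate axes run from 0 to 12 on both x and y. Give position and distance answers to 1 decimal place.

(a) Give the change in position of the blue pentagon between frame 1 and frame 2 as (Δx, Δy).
(-0.7, 0.8)

The blue pentagon was at (9.8, 2.6) in frame 1 and (9.1, 3.4) in frame 2.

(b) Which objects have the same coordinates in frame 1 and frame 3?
none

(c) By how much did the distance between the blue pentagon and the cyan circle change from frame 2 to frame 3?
-3.3

Distance in frame 2: 5.2. Distance in frame 3: 1.9.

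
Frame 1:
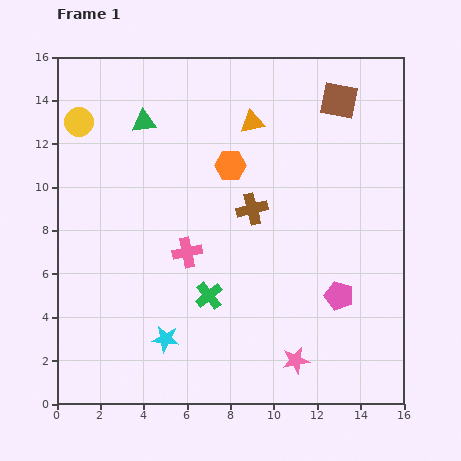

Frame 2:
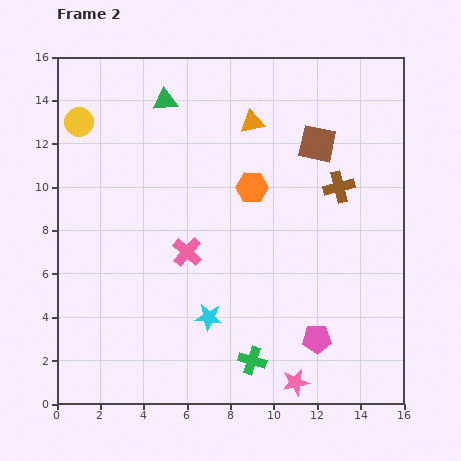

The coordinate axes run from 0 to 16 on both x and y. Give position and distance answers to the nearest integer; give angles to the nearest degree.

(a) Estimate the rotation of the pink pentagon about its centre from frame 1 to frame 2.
20° counter-clockwise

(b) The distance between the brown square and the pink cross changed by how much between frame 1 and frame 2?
-2

Distance in frame 1: 10. Distance in frame 2: 8.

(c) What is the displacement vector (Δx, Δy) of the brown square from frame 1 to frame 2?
(-1, -2)

The brown square was at (13, 14) in frame 1 and (12, 12) in frame 2.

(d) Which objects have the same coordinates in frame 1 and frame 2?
the pink cross, the orange triangle, the yellow circle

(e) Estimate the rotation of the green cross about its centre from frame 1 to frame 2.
34° counter-clockwise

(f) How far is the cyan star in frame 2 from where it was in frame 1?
2

The cyan star moved from (5, 3) to (7, 4), a distance of √(2² + 1²) ≈ 2.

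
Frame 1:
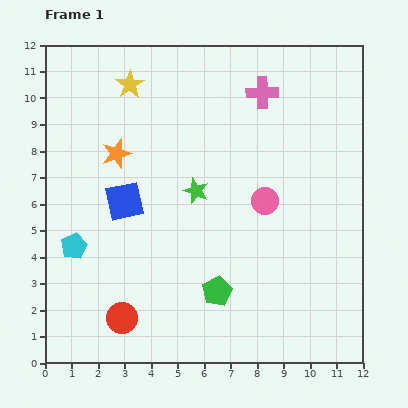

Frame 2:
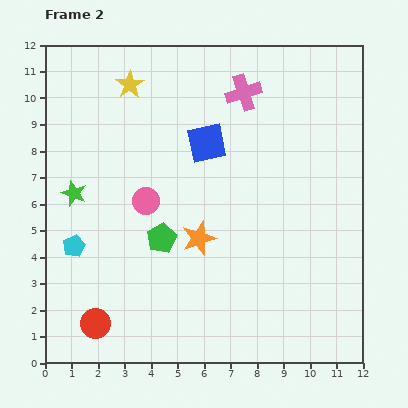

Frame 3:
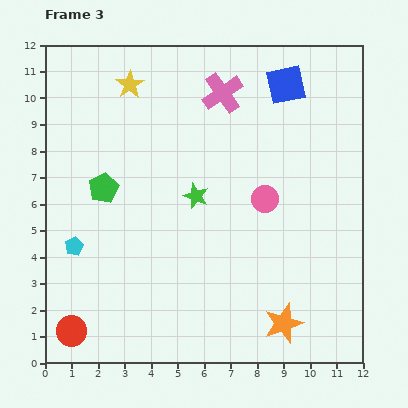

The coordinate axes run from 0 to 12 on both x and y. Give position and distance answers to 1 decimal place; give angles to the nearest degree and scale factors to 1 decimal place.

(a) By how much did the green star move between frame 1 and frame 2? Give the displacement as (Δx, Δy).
(-4.6, -0.1)

The green star was at (5.7, 6.5) in frame 1 and (1.1, 6.4) in frame 2.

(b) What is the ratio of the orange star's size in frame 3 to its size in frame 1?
1.3×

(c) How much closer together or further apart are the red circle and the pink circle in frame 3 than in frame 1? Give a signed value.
+1.8

Distance in frame 1: 7.0. Distance in frame 3: 8.8.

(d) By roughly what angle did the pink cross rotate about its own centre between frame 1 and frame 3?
33° counter-clockwise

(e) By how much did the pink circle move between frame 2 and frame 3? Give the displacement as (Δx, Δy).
(4.5, 0.1)

The pink circle was at (3.8, 6.1) in frame 2 and (8.3, 6.2) in frame 3.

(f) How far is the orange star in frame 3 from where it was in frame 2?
4.5

The orange star moved from (5.8, 4.7) to (9.0, 1.5), a distance of √(3.2² + 3.2²) ≈ 4.5.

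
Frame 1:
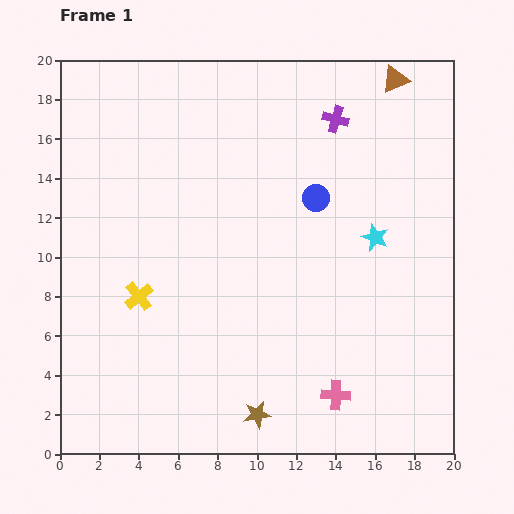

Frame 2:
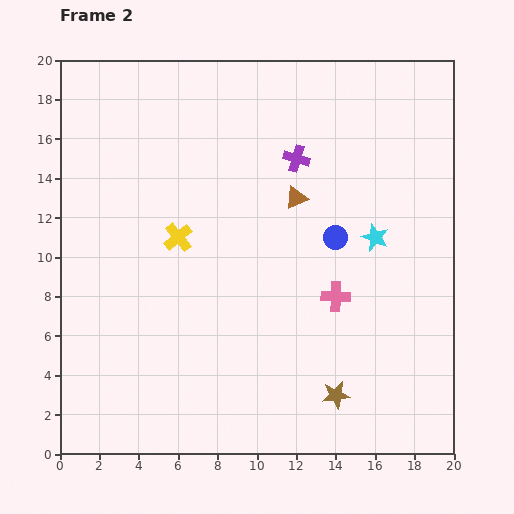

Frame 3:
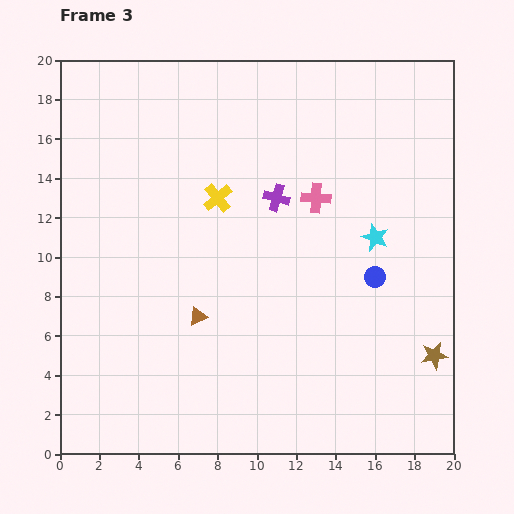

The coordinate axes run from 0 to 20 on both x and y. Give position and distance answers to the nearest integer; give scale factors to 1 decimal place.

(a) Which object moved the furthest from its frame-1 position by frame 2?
the brown triangle

(moved 8; next 5)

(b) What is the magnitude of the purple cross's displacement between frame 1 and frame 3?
5

The purple cross moved from (14, 17) to (11, 13), a distance of √(3² + 4²) ≈ 5.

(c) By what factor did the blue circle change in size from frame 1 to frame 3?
0.8×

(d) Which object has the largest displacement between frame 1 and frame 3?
the brown triangle

(moved 16; next 10)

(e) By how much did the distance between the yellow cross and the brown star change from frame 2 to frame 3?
+3

Distance in frame 2: 11. Distance in frame 3: 14.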